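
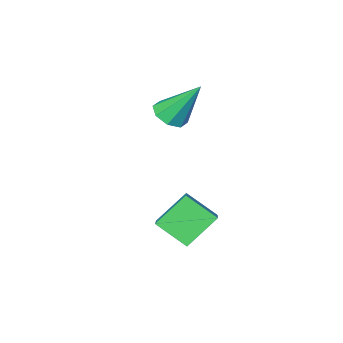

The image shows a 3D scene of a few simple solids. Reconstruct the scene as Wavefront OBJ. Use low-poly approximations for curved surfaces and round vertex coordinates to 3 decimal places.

v 0.395 -0.79 -3.757
v 0.775 -1.501 -3.2
v -0.405 -0.659 -3.044
v -0.025 -1.37 -2.486
v 1.025 -0.01 -3.194
v 1.405 -0.721 -2.636
v 0.225 0.121 -2.48
v 0.605 -0.59 -1.923
v -1.148 -3.439 -1.099
v -0.654 -3.38 -0.949
v -1.572 -2.761 0.039
v -0.781 -3.079 -1.176
v -1.124 -2.989 -1.358
v -1.481 -3.162 -1.387
v -1.643 -3.498 -1.248
v -1.516 -3.799 -1.021
v -1.173 -3.889 -0.84
v -0.816 -3.716 -0.81
f 2 4 1
f 5 2 1
f 1 4 3
f 3 5 1
f 2 8 4
f 6 2 5
f 6 8 2
f 4 8 3
f 7 5 3
f 3 8 7
f 7 6 5
f 8 6 7
f 10 9 12
f 10 12 11
f 12 9 13
f 12 13 11
f 13 9 14
f 13 14 11
f 14 9 15
f 14 15 11
f 15 9 16
f 15 16 11
f 16 9 17
f 16 17 11
f 17 9 18
f 17 18 11
f 18 9 10
f 18 10 11



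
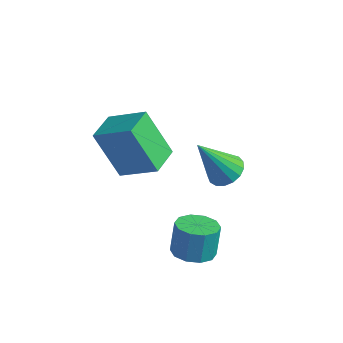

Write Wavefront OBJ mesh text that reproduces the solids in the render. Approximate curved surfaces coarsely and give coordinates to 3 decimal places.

v -4.041 -0.039 -0.859
v -5.159 -0.056 0.989
v -4.221 1.245 -0.956
v -5.339 1.227 0.892
v -2.581 0.233 0.028
v -3.699 0.215 1.876
v -2.761 1.516 -0.069
v -3.879 1.499 1.779
v -1.606 3.401 -2.37
v -0.998 2.917 -2.299
v -2.414 2.659 -0.51
v -0.885 3.228 -2.126
v -0.937 3.578 -2.009
v -1.143 3.888 -1.974
v -1.454 4.087 -2.031
v -1.8 4.128 -2.165
v -2.101 4.003 -2.346
v -2.289 3.74 -2.532
v -2.321 3.399 -2.682
v -2.188 3.059 -2.76
v -1.922 2.797 -2.749
v -1.584 2.674 -2.651
v -1.25 2.717 -2.489
v -0.971 0.062 -3.962
v -0.347 -0.461 -3.717
v -0.445 -0.005 -2.493
v -1.069 0.518 -2.738
v -0.129 -0.008 -3.869
v -0.227 0.448 -2.644
v -0.232 0.472 -4.055
v -0.33 0.928 -2.831
v -0.618 0.796 -4.207
v -0.716 1.251 -2.982
v -1.138 0.839 -4.265
v -1.236 1.294 -3.04
v -1.595 0.585 -4.207
v -1.693 1.041 -2.983
v -1.813 0.132 -4.056
v -1.911 0.588 -2.831
v -1.71 -0.348 -3.869
v -1.808 0.108 -2.645
v -1.324 -0.671 -3.718
v -1.422 -0.216 -2.493
v -0.804 -0.714 -3.66
v -0.902 -0.259 -2.435
f 2 4 1
f 5 2 1
f 1 4 3
f 3 5 1
f 2 8 4
f 6 2 5
f 6 8 2
f 4 8 3
f 7 5 3
f 3 8 7
f 7 6 5
f 8 6 7
f 10 9 12
f 10 12 11
f 12 9 13
f 12 13 11
f 13 9 14
f 13 14 11
f 14 9 15
f 14 15 11
f 15 9 16
f 15 16 11
f 16 9 17
f 16 17 11
f 17 9 18
f 17 18 11
f 18 9 19
f 18 19 11
f 19 9 20
f 19 20 11
f 20 9 21
f 20 21 11
f 21 9 22
f 21 22 11
f 22 9 23
f 22 23 11
f 23 9 10
f 23 10 11
f 25 24 28
f 25 28 26
f 26 28 29
f 26 29 27
f 28 24 30
f 28 30 29
f 29 30 31
f 29 31 27
f 30 24 32
f 30 32 31
f 31 32 33
f 31 33 27
f 32 24 34
f 32 34 33
f 33 34 35
f 33 35 27
f 34 24 36
f 34 36 35
f 35 36 37
f 35 37 27
f 36 24 38
f 36 38 37
f 37 38 39
f 37 39 27
f 38 24 40
f 38 40 39
f 39 40 41
f 39 41 27
f 40 24 42
f 40 42 41
f 41 42 43
f 41 43 27
f 42 24 44
f 42 44 43
f 43 44 45
f 43 45 27
f 44 24 25
f 44 25 45
f 45 25 26
f 45 26 27



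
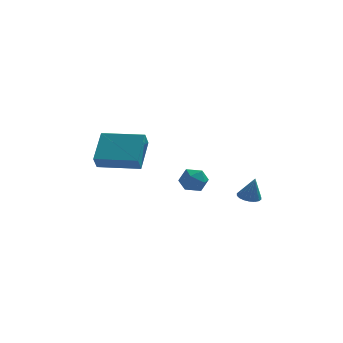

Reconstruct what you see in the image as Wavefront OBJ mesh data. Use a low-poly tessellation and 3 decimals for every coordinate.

v 3.366 -0.354 -0.184
v 3.927 -0.469 -0.325
v 3.634 -0.526 1.024
v 3.928 -0.209 -0.288
v 3.818 0.022 -0.231
v 3.618 0.179 -0.164
v 3.368 0.23 -0.102
v 3.118 0.166 -0.055
v 2.917 -0.002 -0.035
v 2.805 -0.239 -0.044
v 2.804 -0.499 -0.08
v 2.914 -0.73 -0.138
v 3.114 -0.887 -0.204
v 3.364 -0.938 -0.267
v 3.614 -0.874 -0.313
v 3.815 -0.706 -0.334
v -4.01 2.781 0.972
v -3.713 4.33 2.135
v -3.877 3.293 0.256
v -3.58 4.842 1.42
v -1.86 2.318 1.04
v -1.563 3.867 2.204
v -1.727 2.83 0.325
v -1.43 4.379 1.488
v 0.93 2.288 -0.44
v 1.504 1.942 -0.025
v 0.076 1.498 0.085
v 0.65 1.152 0.5
v 0.434 1.892 0.667
v 0.962 2.38 0.343
v 0.618 1.06 -0.283
v 1.146 1.548 -0.607
v 1.312 1.183 0.072
v 1.198 1.697 0.659
v 0.382 1.743 -0.599
v 0.268 2.257 -0.012
f 2 1 4
f 2 4 3
f 4 1 5
f 4 5 3
f 5 1 6
f 5 6 3
f 6 1 7
f 6 7 3
f 7 1 8
f 7 8 3
f 8 1 9
f 8 9 3
f 9 1 10
f 9 10 3
f 10 1 11
f 10 11 3
f 11 1 12
f 11 12 3
f 12 1 13
f 12 13 3
f 13 1 14
f 13 14 3
f 14 1 15
f 14 15 3
f 15 1 16
f 15 16 3
f 16 1 2
f 16 2 3
f 18 20 17
f 21 18 17
f 17 20 19
f 19 21 17
f 18 24 20
f 22 18 21
f 22 24 18
f 20 24 19
f 23 21 19
f 19 24 23
f 23 22 21
f 24 22 23
f 25 36 30
f 25 30 26
f 25 26 32
f 25 32 35
f 25 35 36
f 26 30 34
f 30 36 29
f 36 35 27
f 35 32 31
f 32 26 33
f 28 34 29
f 28 29 27
f 28 27 31
f 28 31 33
f 28 33 34
f 29 34 30
f 27 29 36
f 31 27 35
f 33 31 32
f 34 33 26



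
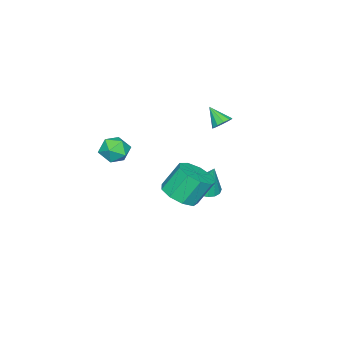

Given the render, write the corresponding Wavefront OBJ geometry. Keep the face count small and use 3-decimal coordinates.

v 3.01 -2.238 2.587
v 3.419 -1.889 3.248
v 2.921 -3.431 3.272
v 3.33 -3.082 3.933
v 2.54 -2.83 3.74
v 2.595 -2.093 3.317
v 3.745 -3.227 3.203
v 3.8 -2.49 2.78
v 3.873 -2.501 3.629
v 3.128 -2.255 3.96
v 3.212 -3.065 2.56
v 2.467 -2.819 2.891
v -1.735 0.401 3.47
v -1.377 0.675 3.835
v -1.925 -0.441 4.29
v -1.707 0.802 3.888
v -2.049 0.776 3.782
v -2.27 0.606 3.557
v -2.287 0.358 3.298
v -2.093 0.127 3.106
v -1.762 -0 3.052
v -1.421 0.026 3.158
v -1.199 0.195 3.384
v -1.182 0.443 3.642
v -0.51 -1.303 -1.582
v 0.483 -1.253 -1.158
v -0.158 -0.606 0.266
v -1.15 -0.657 -0.158
v 0.327 -0.624 -1.514
v -0.314 0.023 -0.09
v -0.22 -0.313 -1.901
v -0.861 0.333 -0.477
v -0.902 -0.465 -2.139
v -1.543 0.181 -0.715
v -1.401 -1.01 -2.116
v -2.042 -0.364 -0.692
v -1.483 -1.692 -1.844
v -2.124 -1.045 -0.42
v -1.109 -2.192 -1.448
v -1.75 -1.545 -0.025
v -0.455 -2.276 -1.116
v -1.096 -1.629 0.308
v 0.174 -1.905 -1.001
v -0.467 -1.259 0.423
v -3.502 -1.509 -2.807
v -2.691 -1.368 -2.915
v -3.378 -0.951 -1.153
v -2.862 -1.025 -3.019
v -3.18 -0.792 -3.073
v -3.571 -0.724 -3.067
v -3.946 -0.835 -3.001
v -4.22 -1.101 -2.891
v -4.329 -1.461 -2.761
v -4.249 -1.831 -2.642
v -3.998 -2.128 -2.561
v -3.633 -2.283 -2.536
v -3.238 -2.26 -2.573
v -2.904 -2.066 -2.664
v -2.706 -1.744 -2.787
f 1 12 6
f 1 6 2
f 1 2 8
f 1 8 11
f 1 11 12
f 2 6 10
f 6 12 5
f 12 11 3
f 11 8 7
f 8 2 9
f 4 10 5
f 4 5 3
f 4 3 7
f 4 7 9
f 4 9 10
f 5 10 6
f 3 5 12
f 7 3 11
f 9 7 8
f 10 9 2
f 14 13 16
f 14 16 15
f 16 13 17
f 16 17 15
f 17 13 18
f 17 18 15
f 18 13 19
f 18 19 15
f 19 13 20
f 19 20 15
f 20 13 21
f 20 21 15
f 21 13 22
f 21 22 15
f 22 13 23
f 22 23 15
f 23 13 24
f 23 24 15
f 24 13 14
f 24 14 15
f 26 25 29
f 26 29 27
f 27 29 30
f 27 30 28
f 29 25 31
f 29 31 30
f 30 31 32
f 30 32 28
f 31 25 33
f 31 33 32
f 32 33 34
f 32 34 28
f 33 25 35
f 33 35 34
f 34 35 36
f 34 36 28
f 35 25 37
f 35 37 36
f 36 37 38
f 36 38 28
f 37 25 39
f 37 39 38
f 38 39 40
f 38 40 28
f 39 25 41
f 39 41 40
f 40 41 42
f 40 42 28
f 41 25 43
f 41 43 42
f 42 43 44
f 42 44 28
f 43 25 26
f 43 26 44
f 44 26 27
f 44 27 28
f 46 45 48
f 46 48 47
f 48 45 49
f 48 49 47
f 49 45 50
f 49 50 47
f 50 45 51
f 50 51 47
f 51 45 52
f 51 52 47
f 52 45 53
f 52 53 47
f 53 45 54
f 53 54 47
f 54 45 55
f 54 55 47
f 55 45 56
f 55 56 47
f 56 45 57
f 56 57 47
f 57 45 58
f 57 58 47
f 58 45 59
f 58 59 47
f 59 45 46
f 59 46 47



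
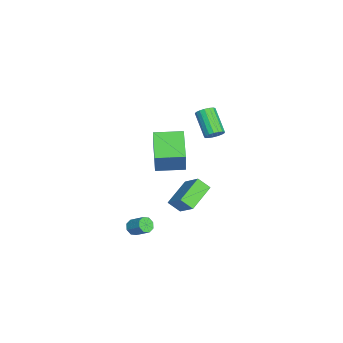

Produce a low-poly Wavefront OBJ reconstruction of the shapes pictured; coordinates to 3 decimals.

v -1.693 1.528 0.67
v -1.373 1.77 1.169
v -2.727 1.173 2.328
v -3.047 0.932 1.83
v -1.552 2.001 1.078
v -2.906 1.404 2.238
v -1.764 2.124 0.894
v -3.118 1.527 2.054
v -1.959 2.11 0.659
v -3.313 1.513 1.818
v -2.094 1.963 0.426
v -3.448 1.366 1.585
v -2.137 1.717 0.249
v -3.491 1.12 1.409
v -2.078 1.427 0.169
v -3.432 0.83 1.328
v -1.931 1.161 0.203
v -3.285 0.564 1.363
v -1.729 0.978 0.345
v -3.083 0.382 1.505
v -1.519 0.922 0.561
v -2.873 0.325 1.721
v -1.349 1.005 0.802
v -2.703 0.408 1.962
v -1.258 1.208 1.013
v -2.612 0.611 2.172
v -1.266 1.484 1.145
v -2.62 0.887 2.305
v -0.159 -0.459 -5.2
v -0.313 -1.206 -4.538
v -1.683 0.53 -4.437
v -1.836 -0.218 -3.775
v 0.936 0.338 -4.045
v 0.783 -0.41 -3.383
v -0.587 1.326 -3.282
v -0.741 0.579 -2.62
v 3.029 -3.054 -4.127
v 3.523 -3.179 -4.36
v 4.045 -2.411 -3.665
v 3.551 -2.286 -3.433
v 3.323 -2.86 -4.563
v 3.844 -2.091 -3.868
v 2.95 -2.654 -4.511
v 3.472 -1.885 -3.816
v 2.624 -2.683 -4.234
v 3.146 -1.914 -3.539
v 2.535 -2.929 -3.895
v 3.057 -2.161 -3.2
v 2.736 -3.249 -3.692
v 3.257 -2.48 -2.997
v 3.108 -3.455 -3.744
v 3.63 -2.686 -3.049
v 3.434 -3.426 -4.021
v 3.956 -2.657 -3.326
v 2.741 -1.881 2.965
v 3.352 -1.869 4.508
v 2.6 -0.167 3.008
v 3.211 -0.156 4.552
v 4.649 -1.704 2.208
v 5.26 -1.693 3.752
v 4.508 0.009 2.252
v 5.119 0.021 3.795
f 2 1 5
f 2 5 3
f 3 5 6
f 3 6 4
f 5 1 7
f 5 7 6
f 6 7 8
f 6 8 4
f 7 1 9
f 7 9 8
f 8 9 10
f 8 10 4
f 9 1 11
f 9 11 10
f 10 11 12
f 10 12 4
f 11 1 13
f 11 13 12
f 12 13 14
f 12 14 4
f 13 1 15
f 13 15 14
f 14 15 16
f 14 16 4
f 15 1 17
f 15 17 16
f 16 17 18
f 16 18 4
f 17 1 19
f 17 19 18
f 18 19 20
f 18 20 4
f 19 1 21
f 19 21 20
f 20 21 22
f 20 22 4
f 21 1 23
f 21 23 22
f 22 23 24
f 22 24 4
f 23 1 25
f 23 25 24
f 24 25 26
f 24 26 4
f 25 1 27
f 25 27 26
f 26 27 28
f 26 28 4
f 27 1 2
f 27 2 28
f 28 2 3
f 28 3 4
f 30 32 29
f 33 30 29
f 29 32 31
f 31 33 29
f 30 36 32
f 34 30 33
f 34 36 30
f 32 36 31
f 35 33 31
f 31 36 35
f 35 34 33
f 36 34 35
f 38 37 41
f 38 41 39
f 39 41 42
f 39 42 40
f 41 37 43
f 41 43 42
f 42 43 44
f 42 44 40
f 43 37 45
f 43 45 44
f 44 45 46
f 44 46 40
f 45 37 47
f 45 47 46
f 46 47 48
f 46 48 40
f 47 37 49
f 47 49 48
f 48 49 50
f 48 50 40
f 49 37 51
f 49 51 50
f 50 51 52
f 50 52 40
f 51 37 53
f 51 53 52
f 52 53 54
f 52 54 40
f 53 37 38
f 53 38 54
f 54 38 39
f 54 39 40
f 56 58 55
f 59 56 55
f 55 58 57
f 57 59 55
f 56 62 58
f 60 56 59
f 60 62 56
f 58 62 57
f 61 59 57
f 57 62 61
f 61 60 59
f 62 60 61



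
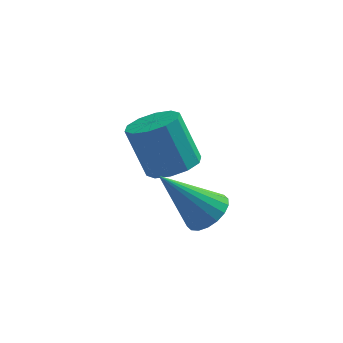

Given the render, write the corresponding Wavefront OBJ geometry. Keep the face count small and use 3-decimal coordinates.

v 2.702 -1.293 2.268
v 3.163 -1.141 2.669
v 1.598 -1.487 3.612
v 3.048 -0.893 2.61
v 2.864 -0.723 2.483
v 2.648 -0.667 2.314
v 2.442 -0.734 2.136
v 2.288 -0.912 1.983
v 2.216 -1.166 1.887
v 2.24 -1.444 1.867
v 2.356 -1.693 1.926
v 2.54 -1.862 2.052
v 2.756 -1.919 2.222
v 2.961 -1.851 2.4
v 3.115 -1.673 2.553
v 3.188 -1.42 2.648
v 1.715 1.067 2.15
v 2.097 0.514 2.409
v 1.547 0.781 3.789
v 1.165 1.333 3.53
v 2.348 0.88 2.438
v 1.798 1.147 3.819
v 2.357 1.318 2.357
v 1.807 1.584 3.738
v 2.121 1.66 2.197
v 1.571 1.926 3.578
v 1.73 1.775 2.019
v 1.179 2.041 3.4
v 1.333 1.619 1.891
v 0.783 1.886 3.271
v 1.082 1.253 1.861
v 0.532 1.52 3.242
v 1.073 0.816 1.942
v 0.523 1.082 3.323
v 1.309 0.474 2.102
v 0.759 0.74 3.483
v 1.701 0.359 2.28
v 1.15 0.625 3.661
f 2 1 4
f 2 4 3
f 4 1 5
f 4 5 3
f 5 1 6
f 5 6 3
f 6 1 7
f 6 7 3
f 7 1 8
f 7 8 3
f 8 1 9
f 8 9 3
f 9 1 10
f 9 10 3
f 10 1 11
f 10 11 3
f 11 1 12
f 11 12 3
f 12 1 13
f 12 13 3
f 13 1 14
f 13 14 3
f 14 1 15
f 14 15 3
f 15 1 16
f 15 16 3
f 16 1 2
f 16 2 3
f 18 17 21
f 18 21 19
f 19 21 22
f 19 22 20
f 21 17 23
f 21 23 22
f 22 23 24
f 22 24 20
f 23 17 25
f 23 25 24
f 24 25 26
f 24 26 20
f 25 17 27
f 25 27 26
f 26 27 28
f 26 28 20
f 27 17 29
f 27 29 28
f 28 29 30
f 28 30 20
f 29 17 31
f 29 31 30
f 30 31 32
f 30 32 20
f 31 17 33
f 31 33 32
f 32 33 34
f 32 34 20
f 33 17 35
f 33 35 34
f 34 35 36
f 34 36 20
f 35 17 37
f 35 37 36
f 36 37 38
f 36 38 20
f 37 17 18
f 37 18 38
f 38 18 19
f 38 19 20



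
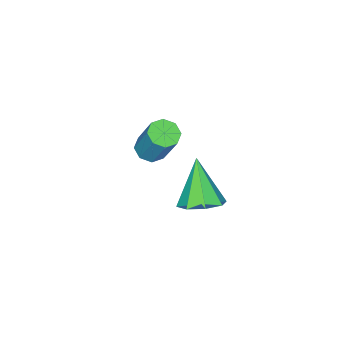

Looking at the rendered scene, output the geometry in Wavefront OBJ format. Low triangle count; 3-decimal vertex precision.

v -0.822 -3.799 -2.829
v -0.332 -3.336 -3.135
v -0.048 -2.358 -1.196
v -0.538 -2.821 -0.891
v -0.861 -3.137 -3.158
v -0.578 -2.159 -1.219
v -1.368 -3.326 -2.988
v -1.085 -2.348 -1.049
v -1.554 -3.792 -2.726
v -1.271 -2.814 -0.787
v -1.312 -4.262 -2.524
v -1.028 -3.284 -0.585
v -0.782 -4.461 -2.501
v -0.499 -3.483 -0.562
v -0.275 -4.272 -2.671
v 0.008 -3.294 -0.732
v -0.089 -3.806 -2.933
v 0.194 -2.828 -0.994
v 2.367 1.443 -0.452
v 2.899 2.063 0.125
v 1.533 0.517 1.312
v 2.21 2.346 -0.052
v 1.613 2.101 -0.463
v 1.457 1.47 -0.868
v 1.834 0.824 -1.029
v 2.523 0.541 -0.853
v 3.12 0.786 -0.441
v 3.276 1.417 -0.037
f 2 1 5
f 2 5 3
f 3 5 6
f 3 6 4
f 5 1 7
f 5 7 6
f 6 7 8
f 6 8 4
f 7 1 9
f 7 9 8
f 8 9 10
f 8 10 4
f 9 1 11
f 9 11 10
f 10 11 12
f 10 12 4
f 11 1 13
f 11 13 12
f 12 13 14
f 12 14 4
f 13 1 15
f 13 15 14
f 14 15 16
f 14 16 4
f 15 1 17
f 15 17 16
f 16 17 18
f 16 18 4
f 17 1 2
f 17 2 18
f 18 2 3
f 18 3 4
f 20 19 22
f 20 22 21
f 22 19 23
f 22 23 21
f 23 19 24
f 23 24 21
f 24 19 25
f 24 25 21
f 25 19 26
f 25 26 21
f 26 19 27
f 26 27 21
f 27 19 28
f 27 28 21
f 28 19 20
f 28 20 21



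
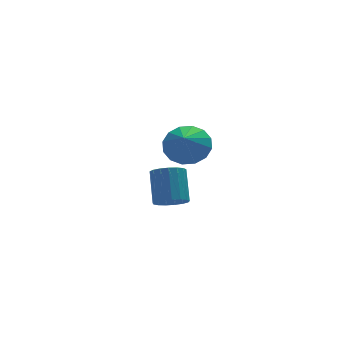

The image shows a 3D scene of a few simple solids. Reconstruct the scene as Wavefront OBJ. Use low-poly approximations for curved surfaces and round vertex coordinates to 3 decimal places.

v -1.239 2.601 -3.149
v -0.913 3.058 -3.646
v -0.654 4.155 -2.469
v -0.981 3.699 -1.971
v -1.259 3.152 -3.658
v -1.001 4.249 -2.48
v -1.601 3.12 -3.553
v -1.342 4.217 -2.375
v -1.859 2.969 -3.355
v -1.601 4.066 -2.178
v -1.976 2.733 -3.11
v -1.718 3.831 -1.933
v -1.924 2.468 -2.874
v -1.666 3.566 -1.697
v -1.715 2.233 -2.701
v -1.457 3.331 -1.524
v -1.397 2.083 -2.63
v -1.139 3.18 -1.453
v -1.043 2.051 -2.678
v -0.785 3.148 -1.501
v -0.733 2.145 -2.834
v -0.475 3.243 -1.657
v -0.54 2.344 -3.062
v -0.282 3.442 -1.885
v -0.507 2.602 -3.31
v -0.248 3.699 -2.133
v -0.641 2.859 -3.52
v -0.383 3.957 -2.343
v -1.7 -0.475 2.062
v -1.282 0.092 2.714
v -2.1 -1.165 2.918
v -1.738 0.281 2.652
v -2.184 0.266 2.433
v -2.499 0.053 2.113
v -2.601 -0.301 1.78
v -2.461 -0.703 1.523
v -2.117 -1.043 1.41
v -1.661 -1.231 1.471
v -1.216 -1.217 1.691
v -0.9 -1.004 2.011
v -0.799 -0.649 2.344
v -0.939 -0.248 2.601
f 2 1 5
f 2 5 3
f 3 5 6
f 3 6 4
f 5 1 7
f 5 7 6
f 6 7 8
f 6 8 4
f 7 1 9
f 7 9 8
f 8 9 10
f 8 10 4
f 9 1 11
f 9 11 10
f 10 11 12
f 10 12 4
f 11 1 13
f 11 13 12
f 12 13 14
f 12 14 4
f 13 1 15
f 13 15 14
f 14 15 16
f 14 16 4
f 15 1 17
f 15 17 16
f 16 17 18
f 16 18 4
f 17 1 19
f 17 19 18
f 18 19 20
f 18 20 4
f 19 1 21
f 19 21 20
f 20 21 22
f 20 22 4
f 21 1 23
f 21 23 22
f 22 23 24
f 22 24 4
f 23 1 25
f 23 25 24
f 24 25 26
f 24 26 4
f 25 1 27
f 25 27 26
f 26 27 28
f 26 28 4
f 27 1 2
f 27 2 28
f 28 2 3
f 28 3 4
f 30 29 32
f 30 32 31
f 32 29 33
f 32 33 31
f 33 29 34
f 33 34 31
f 34 29 35
f 34 35 31
f 35 29 36
f 35 36 31
f 36 29 37
f 36 37 31
f 37 29 38
f 37 38 31
f 38 29 39
f 38 39 31
f 39 29 40
f 39 40 31
f 40 29 41
f 40 41 31
f 41 29 42
f 41 42 31
f 42 29 30
f 42 30 31



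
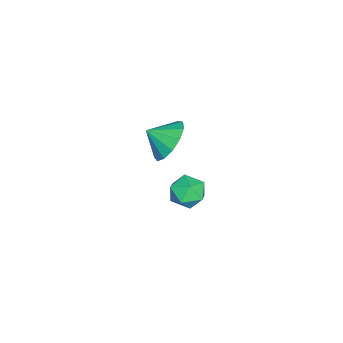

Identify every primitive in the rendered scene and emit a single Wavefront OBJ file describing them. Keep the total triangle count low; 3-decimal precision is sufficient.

v 2.081 2.003 1.491
v 3.044 2.077 1.328
v 2.239 1.177 2.049
v 2.941 2.368 1.786
v 2.565 2.542 2.15
v 2.035 2.546 2.305
v 1.52 2.377 2.202
v 1.182 2.089 1.872
v 1.13 1.774 1.422
v 1.38 1.532 0.993
v 1.853 1.44 0.722
v 2.397 1.526 0.695
v 2.842 1.764 0.921
v -0.037 2.826 -3.687
v 0.664 2.447 -3.919
v -0.124 2.013 -2.621
v 0.577 1.634 -2.853
v 0.6 2.417 -2.577
v 0.654 2.92 -3.236
v -0.114 1.54 -3.304
v -0.06 2.043 -3.963
v 0.617 1.653 -3.682
v 1.058 2.194 -3.233
v -0.518 2.266 -3.307
v -0.077 2.807 -2.858
f 2 1 4
f 2 4 3
f 4 1 5
f 4 5 3
f 5 1 6
f 5 6 3
f 6 1 7
f 6 7 3
f 7 1 8
f 7 8 3
f 8 1 9
f 8 9 3
f 9 1 10
f 9 10 3
f 10 1 11
f 10 11 3
f 11 1 12
f 11 12 3
f 12 1 13
f 12 13 3
f 13 1 2
f 13 2 3
f 14 25 19
f 14 19 15
f 14 15 21
f 14 21 24
f 14 24 25
f 15 19 23
f 19 25 18
f 25 24 16
f 24 21 20
f 21 15 22
f 17 23 18
f 17 18 16
f 17 16 20
f 17 20 22
f 17 22 23
f 18 23 19
f 16 18 25
f 20 16 24
f 22 20 21
f 23 22 15



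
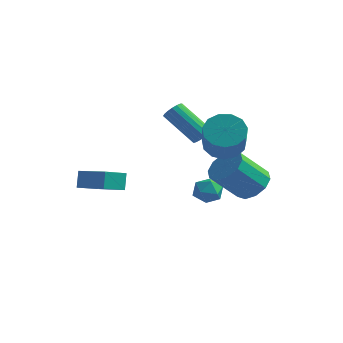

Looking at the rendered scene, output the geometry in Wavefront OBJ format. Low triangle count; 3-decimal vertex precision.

v -1.384 1.993 2.799
v -1.041 2.057 3.224
v -2.614 2.21 4.467
v -2.956 2.147 4.041
v -1.084 2.303 3.14
v -2.656 2.456 4.383
v -1.195 2.478 2.978
v -2.767 2.631 4.221
v -1.349 2.542 2.775
v -2.922 2.695 4.017
v -1.512 2.48 2.577
v -3.084 2.633 3.82
v -1.645 2.307 2.43
v -3.217 2.46 3.672
v -1.718 2.062 2.367
v -3.29 2.215 3.61
v -1.715 1.802 2.404
v -3.287 1.955 3.646
v -1.636 1.585 2.53
v -3.208 1.738 3.773
v -1.499 1.462 2.719
v -3.071 1.615 3.961
v -1.336 1.46 2.925
v -2.908 1.613 4.168
v -1.184 1.581 3.103
v -2.756 1.734 4.345
v -1.077 1.796 3.211
v -2.65 1.95 4.453
v -1.389 3.231 -0.952
v -0.881 2.729 -1.234
v -1.899 2.331 -0.266
v -1.391 1.829 -0.548
v -1.158 2.385 -0.073
v -0.843 2.942 -0.497
v -1.937 2.118 -1.003
v -1.622 2.675 -1.427
v -1.22 2.041 -1.265
v -0.738 2.206 -0.691
v -2.042 2.854 -0.809
v -1.56 3.019 -0.235
v 0.923 2.34 0.224
v 1.761 1.871 0.367
v 0.934 0.812 1.739
v 0.097 1.28 1.596
v 1.751 2.349 0.73
v 0.924 1.289 2.101
v 1.425 2.822 0.9
v 0.598 1.763 2.271
v 0.908 3.112 0.811
v 0.081 2.052 2.183
v 0.396 3.106 0.499
v -0.431 2.047 1.87
v 0.086 2.808 0.081
v -0.741 1.749 1.453
v 0.096 2.331 -0.281
v -0.731 1.271 1.09
v 0.422 1.857 -0.451
v -0.405 0.798 0.92
v 0.939 1.568 -0.363
v 0.112 0.508 1.009
v 1.451 1.573 -0.05
v 0.624 0.514 1.321
v 0.057 1.252 2.972
v 0.948 1.435 2.663
v 1.713 0.031 4.04
v 0.823 -0.152 4.348
v 0.853 1.781 3.069
v 1.618 0.377 4.445
v 0.505 1.958 3.443
v 1.271 0.554 4.82
v 0.015 1.912 3.668
v 0.781 0.507 5.044
v -0.461 1.656 3.672
v 0.304 0.251 5.048
v -0.773 1.271 3.453
v -0.007 -0.133 4.83
v -0.821 0.881 3.082
v -0.056 -0.523 4.458
v -0.591 0.609 2.676
v 0.175 -0.796 4.052
v -0.154 0.54 2.363
v 0.611 -0.864 3.74
v 0.349 0.698 2.244
v 1.115 -0.706 3.621
v 0.76 1.032 2.356
v 1.526 -0.372 3.732
v -4.448 -3.459 1.141
v -4.58 -3.091 1.952
v -4.043 -2.437 0.742
v -4.175 -2.068 1.553
v -2.845 -3.912 1.607
v -2.977 -3.543 2.418
v -2.44 -2.889 1.208
v -2.572 -2.521 2.019
f 2 1 5
f 2 5 3
f 3 5 6
f 3 6 4
f 5 1 7
f 5 7 6
f 6 7 8
f 6 8 4
f 7 1 9
f 7 9 8
f 8 9 10
f 8 10 4
f 9 1 11
f 9 11 10
f 10 11 12
f 10 12 4
f 11 1 13
f 11 13 12
f 12 13 14
f 12 14 4
f 13 1 15
f 13 15 14
f 14 15 16
f 14 16 4
f 15 1 17
f 15 17 16
f 16 17 18
f 16 18 4
f 17 1 19
f 17 19 18
f 18 19 20
f 18 20 4
f 19 1 21
f 19 21 20
f 20 21 22
f 20 22 4
f 21 1 23
f 21 23 22
f 22 23 24
f 22 24 4
f 23 1 25
f 23 25 24
f 24 25 26
f 24 26 4
f 25 1 27
f 25 27 26
f 26 27 28
f 26 28 4
f 27 1 2
f 27 2 28
f 28 2 3
f 28 3 4
f 29 40 34
f 29 34 30
f 29 30 36
f 29 36 39
f 29 39 40
f 30 34 38
f 34 40 33
f 40 39 31
f 39 36 35
f 36 30 37
f 32 38 33
f 32 33 31
f 32 31 35
f 32 35 37
f 32 37 38
f 33 38 34
f 31 33 40
f 35 31 39
f 37 35 36
f 38 37 30
f 42 41 45
f 42 45 43
f 43 45 46
f 43 46 44
f 45 41 47
f 45 47 46
f 46 47 48
f 46 48 44
f 47 41 49
f 47 49 48
f 48 49 50
f 48 50 44
f 49 41 51
f 49 51 50
f 50 51 52
f 50 52 44
f 51 41 53
f 51 53 52
f 52 53 54
f 52 54 44
f 53 41 55
f 53 55 54
f 54 55 56
f 54 56 44
f 55 41 57
f 55 57 56
f 56 57 58
f 56 58 44
f 57 41 59
f 57 59 58
f 58 59 60
f 58 60 44
f 59 41 61
f 59 61 60
f 60 61 62
f 60 62 44
f 61 41 42
f 61 42 62
f 62 42 43
f 62 43 44
f 64 63 67
f 64 67 65
f 65 67 68
f 65 68 66
f 67 63 69
f 67 69 68
f 68 69 70
f 68 70 66
f 69 63 71
f 69 71 70
f 70 71 72
f 70 72 66
f 71 63 73
f 71 73 72
f 72 73 74
f 72 74 66
f 73 63 75
f 73 75 74
f 74 75 76
f 74 76 66
f 75 63 77
f 75 77 76
f 76 77 78
f 76 78 66
f 77 63 79
f 77 79 78
f 78 79 80
f 78 80 66
f 79 63 81
f 79 81 80
f 80 81 82
f 80 82 66
f 81 63 83
f 81 83 82
f 82 83 84
f 82 84 66
f 83 63 85
f 83 85 84
f 84 85 86
f 84 86 66
f 85 63 64
f 85 64 86
f 86 64 65
f 86 65 66
f 88 90 87
f 91 88 87
f 87 90 89
f 89 91 87
f 88 94 90
f 92 88 91
f 92 94 88
f 90 94 89
f 93 91 89
f 89 94 93
f 93 92 91
f 94 92 93



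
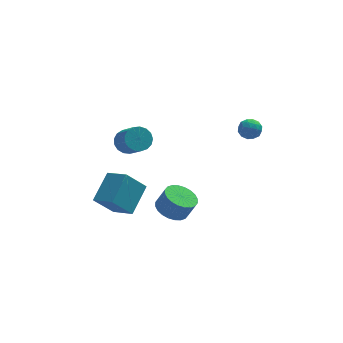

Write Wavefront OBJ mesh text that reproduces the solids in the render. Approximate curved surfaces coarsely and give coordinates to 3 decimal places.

v 3.184 -0.955 4.024
v 3.814 -0.986 3.789
v 3.186 -2.034 4.171
v 3.816 -2.065 3.936
v 3.693 -1.774 4.53
v 3.691 -1.107 4.439
v 3.309 -1.913 3.521
v 3.307 -1.246 3.43
v 3.891 -1.578 3.478
v 4.128 -1.492 4.102
v 2.872 -1.528 3.858
v 3.109 -1.442 4.482
v 3.499 -0.876 3.893
v 3.501 -2.144 4.067
v 3.429 -1.973 4.416
v 3.799 -1.991 4.278
v 3.427 -0.947 4.276
v 3.797 -0.965 4.137
v 3.726 -1.428 4.573
v 3.203 -2.055 3.823
v 3.573 -2.073 3.684
v 3.201 -1.029 3.682
v 3.571 -1.047 3.544
v 3.274 -1.592 3.387
v 3.914 -1.242 3.572
v 3.915 -1.876 3.659
v 3.617 -1.787 3.415
v 3.617 -1.395 3.361
v 4.054 -1.192 3.939
v 4.055 -1.826 4.026
v 3.982 -1.655 4.375
v 3.982 -1.263 4.321
v 4.099 -1.539 3.756
v 2.945 -1.194 3.934
v 2.946 -1.828 4.021
v 3.018 -1.757 3.639
v 3.018 -1.365 3.585
v 3.085 -1.144 4.301
v 3.086 -1.778 4.388
v 3.383 -1.625 4.599
v 3.383 -1.233 4.545
v 2.901 -1.481 4.204
v -2.731 -1.218 3.447
v -2 -1.096 3.279
v -1.578 -2.221 4.306
v -2.309 -2.342 4.473
v -2.065 -0.868 3.556
v -1.643 -1.993 4.582
v -2.283 -0.721 3.807
v -1.861 -1.845 4.833
v -2.603 -0.687 3.976
v -2.181 -1.812 5.002
v -2.953 -0.775 4.023
v -2.531 -1.899 5.05
v -3.252 -0.964 3.939
v -2.83 -2.089 4.965
v -3.432 -1.212 3.742
v -3.009 -2.336 4.768
v -3.451 -1.46 3.477
v -3.029 -2.585 4.503
v -3.305 -1.654 3.205
v -2.883 -2.778 4.232
v -3.028 -1.747 2.989
v -2.606 -2.871 4.015
v -2.683 -1.719 2.878
v -2.26 -2.844 3.904
v -2.349 -1.576 2.897
v -1.926 -2.701 3.923
v -2.102 -1.351 3.042
v -1.68 -2.476 4.068
v -0.329 -0.017 -3.238
v 0.277 0.716 -3.429
v 0.775 0.59 -2.333
v 0.169 -0.143 -2.142
v -0.015 0.9 -3.275
v 0.482 0.774 -2.179
v -0.356 0.945 -3.115
v 0.142 0.819 -2.019
v -0.692 0.843 -2.974
v -0.195 0.717 -1.879
v -0.973 0.61 -2.874
v -0.475 0.484 -1.778
v -1.156 0.282 -2.828
v -0.658 0.156 -1.733
v -1.213 -0.092 -2.845
v -0.715 -0.218 -1.75
v -1.135 -0.454 -2.922
v -0.638 -0.58 -1.826
v -0.935 -0.75 -3.047
v -0.437 -0.876 -1.951
v -0.642 -0.934 -3.201
v -0.145 -1.06 -2.105
v -0.302 -0.979 -3.361
v 0.196 -1.105 -2.265
v 0.035 -0.877 -3.501
v 0.532 -1.003 -2.406
v 0.315 -0.644 -3.602
v 0.813 -0.77 -2.506
v 0.498 -0.316 -3.647
v 0.996 -0.442 -2.552
v 0.555 0.058 -3.63
v 1.053 -0.068 -2.535
v 0.478 0.42 -3.554
v 0.975 0.294 -2.458
v -3.589 -1.048 -1.443
v -2.669 0.335 -0.421
v -4.49 -0.023 -2.018
v -3.569 1.359 -0.996
v -2.511 -0.819 -2.724
v -1.59 0.563 -1.702
v -3.411 0.205 -3.299
v -2.491 1.588 -2.277
f 1 38 17
f 38 12 41
f 17 41 6
f 38 41 17
f 1 17 13
f 17 6 18
f 13 18 2
f 17 18 13
f 1 13 22
f 13 2 23
f 22 23 8
f 13 23 22
f 1 22 34
f 22 8 37
f 34 37 11
f 22 37 34
f 1 34 38
f 34 11 42
f 38 42 12
f 34 42 38
f 2 18 29
f 18 6 32
f 29 32 10
f 18 32 29
f 6 41 19
f 41 12 40
f 19 40 5
f 41 40 19
f 12 42 39
f 42 11 35
f 39 35 3
f 42 35 39
f 11 37 36
f 37 8 24
f 36 24 7
f 37 24 36
f 8 23 28
f 23 2 25
f 28 25 9
f 23 25 28
f 4 30 16
f 30 10 31
f 16 31 5
f 30 31 16
f 4 16 14
f 16 5 15
f 14 15 3
f 16 15 14
f 4 14 21
f 14 3 20
f 21 20 7
f 14 20 21
f 4 21 26
f 21 7 27
f 26 27 9
f 21 27 26
f 4 26 30
f 26 9 33
f 30 33 10
f 26 33 30
f 5 31 19
f 31 10 32
f 19 32 6
f 31 32 19
f 3 15 39
f 15 5 40
f 39 40 12
f 15 40 39
f 7 20 36
f 20 3 35
f 36 35 11
f 20 35 36
f 9 27 28
f 27 7 24
f 28 24 8
f 27 24 28
f 10 33 29
f 33 9 25
f 29 25 2
f 33 25 29
f 44 43 47
f 44 47 45
f 45 47 48
f 45 48 46
f 47 43 49
f 47 49 48
f 48 49 50
f 48 50 46
f 49 43 51
f 49 51 50
f 50 51 52
f 50 52 46
f 51 43 53
f 51 53 52
f 52 53 54
f 52 54 46
f 53 43 55
f 53 55 54
f 54 55 56
f 54 56 46
f 55 43 57
f 55 57 56
f 56 57 58
f 56 58 46
f 57 43 59
f 57 59 58
f 58 59 60
f 58 60 46
f 59 43 61
f 59 61 60
f 60 61 62
f 60 62 46
f 61 43 63
f 61 63 62
f 62 63 64
f 62 64 46
f 63 43 65
f 63 65 64
f 64 65 66
f 64 66 46
f 65 43 67
f 65 67 66
f 66 67 68
f 66 68 46
f 67 43 69
f 67 69 68
f 68 69 70
f 68 70 46
f 69 43 44
f 69 44 70
f 70 44 45
f 70 45 46
f 72 71 75
f 72 75 73
f 73 75 76
f 73 76 74
f 75 71 77
f 75 77 76
f 76 77 78
f 76 78 74
f 77 71 79
f 77 79 78
f 78 79 80
f 78 80 74
f 79 71 81
f 79 81 80
f 80 81 82
f 80 82 74
f 81 71 83
f 81 83 82
f 82 83 84
f 82 84 74
f 83 71 85
f 83 85 84
f 84 85 86
f 84 86 74
f 85 71 87
f 85 87 86
f 86 87 88
f 86 88 74
f 87 71 89
f 87 89 88
f 88 89 90
f 88 90 74
f 89 71 91
f 89 91 90
f 90 91 92
f 90 92 74
f 91 71 93
f 91 93 92
f 92 93 94
f 92 94 74
f 93 71 95
f 93 95 94
f 94 95 96
f 94 96 74
f 95 71 97
f 95 97 96
f 96 97 98
f 96 98 74
f 97 71 99
f 97 99 98
f 98 99 100
f 98 100 74
f 99 71 101
f 99 101 100
f 100 101 102
f 100 102 74
f 101 71 103
f 101 103 102
f 102 103 104
f 102 104 74
f 103 71 72
f 103 72 104
f 104 72 73
f 104 73 74
f 106 108 105
f 109 106 105
f 105 108 107
f 107 109 105
f 106 112 108
f 110 106 109
f 110 112 106
f 108 112 107
f 111 109 107
f 107 112 111
f 111 110 109
f 112 110 111



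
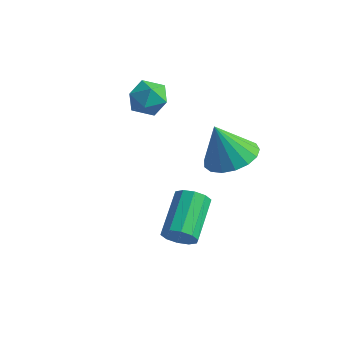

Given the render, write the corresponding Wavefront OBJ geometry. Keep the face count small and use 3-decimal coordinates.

v 1.264 0.95 -0.275
v 2.082 0.66 -0.078
v 0.836 0.65 1.055
v 2.095 1.075 0.02
v 1.917 1.461 0.05
v 1.59 1.73 0.005
v 1.188 1.82 -0.103
v 0.804 1.712 -0.252
v 0.525 1.428 -0.405
v 0.415 1.036 -0.529
v 0.501 0.624 -0.595
v 0.761 0.286 -0.588
v 1.136 0.101 -0.509
v 1.541 0.11 -0.376
v 1.882 0.312 -0.221
v -2.416 1.766 0.746
v -1.83 1.688 1.167
v -2.31 0.652 0.393
v -1.724 0.574 0.814
v -2.38 0.653 1.115
v -2.445 1.341 1.333
v -1.695 0.999 0.227
v -1.76 1.687 0.445
v -1.385 1.214 0.847
v -1.808 1 1.395
v -2.332 1.34 0.165
v -2.755 1.126 0.713
v 0.708 -0.852 -3.138
v 0.938 -1.051 -2.633
v 0.422 0.273 -1.876
v 0.192 0.472 -2.382
v 1.194 -0.854 -2.803
v 0.677 0.47 -2.047
v 1.264 -0.657 -3.101
v 0.747 0.668 -2.345
v 1.121 -0.534 -3.414
v 0.605 0.791 -2.658
v 0.821 -0.533 -3.621
v 0.305 0.792 -2.865
v 0.478 -0.653 -3.644
v -0.038 0.671 -2.887
v 0.223 -0.85 -3.473
v -0.294 0.474 -2.717
v 0.153 -1.048 -3.175
v -0.364 0.277 -2.419
v 0.295 -1.171 -2.862
v -0.221 0.154 -2.106
v 0.595 -1.172 -2.655
v 0.079 0.153 -1.899
f 2 1 4
f 2 4 3
f 4 1 5
f 4 5 3
f 5 1 6
f 5 6 3
f 6 1 7
f 6 7 3
f 7 1 8
f 7 8 3
f 8 1 9
f 8 9 3
f 9 1 10
f 9 10 3
f 10 1 11
f 10 11 3
f 11 1 12
f 11 12 3
f 12 1 13
f 12 13 3
f 13 1 14
f 13 14 3
f 14 1 15
f 14 15 3
f 15 1 2
f 15 2 3
f 16 27 21
f 16 21 17
f 16 17 23
f 16 23 26
f 16 26 27
f 17 21 25
f 21 27 20
f 27 26 18
f 26 23 22
f 23 17 24
f 19 25 20
f 19 20 18
f 19 18 22
f 19 22 24
f 19 24 25
f 20 25 21
f 18 20 27
f 22 18 26
f 24 22 23
f 25 24 17
f 29 28 32
f 29 32 30
f 30 32 33
f 30 33 31
f 32 28 34
f 32 34 33
f 33 34 35
f 33 35 31
f 34 28 36
f 34 36 35
f 35 36 37
f 35 37 31
f 36 28 38
f 36 38 37
f 37 38 39
f 37 39 31
f 38 28 40
f 38 40 39
f 39 40 41
f 39 41 31
f 40 28 42
f 40 42 41
f 41 42 43
f 41 43 31
f 42 28 44
f 42 44 43
f 43 44 45
f 43 45 31
f 44 28 46
f 44 46 45
f 45 46 47
f 45 47 31
f 46 28 48
f 46 48 47
f 47 48 49
f 47 49 31
f 48 28 29
f 48 29 49
f 49 29 30
f 49 30 31



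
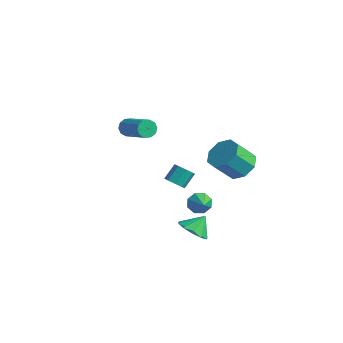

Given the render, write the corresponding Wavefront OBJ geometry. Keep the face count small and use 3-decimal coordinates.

v 3.297 -0.257 1.779
v 3.777 0.349 2.413
v 3.484 -0.657 3.596
v 3.003 -1.263 2.961
v 3.03 0.509 2.364
v 2.737 -0.497 3.547
v 2.44 0.22 1.972
v 2.146 -0.785 3.155
v 2.351 -0.348 1.467
v 2.057 -1.354 2.65
v 2.816 -0.863 1.144
v 2.523 -1.869 2.327
v 3.563 -1.023 1.193
v 3.27 -2.029 2.376
v 4.154 -0.735 1.585
v 3.86 -1.74 2.768
v 4.243 -0.166 2.09
v 3.949 -1.172 3.273
v -0.153 -1.795 -0.771
v 0.466 -1.766 -0.755
v 0.412 -1.016 0.006
v -0.207 -1.045 -0.009
v 0.278 -1.462 -1.068
v 0.224 -0.712 -0.306
v -0.163 -1.353 -1.206
v -0.217 -0.604 -0.444
v -0.598 -1.503 -1.09
v -0.652 -0.754 -0.328
v -0.772 -1.824 -0.786
v -0.826 -1.074 -0.025
v -0.584 -2.128 -0.474
v -0.638 -1.378 0.288
v -0.143 -2.236 -0.336
v -0.197 -1.487 0.426
v 0.292 -2.086 -0.452
v 0.238 -1.337 0.31
v 3.687 -3.804 -1.408
v 4.301 -4.367 -1.019
v 3.813 -3.076 -0.552
v 4.582 -4.012 -1.363
v 4.52 -3.577 -1.724
v 4.14 -3.229 -1.964
v 3.587 -3.1 -1.992
v 3.072 -3.24 -1.796
v 2.792 -3.596 -1.452
v 2.853 -4.031 -1.091
v 3.233 -4.379 -0.851
v 3.786 -4.508 -0.823
v 1.873 -1.8 -1.234
v 2.294 -1.347 -1.538
v 2.747 -2.26 -0.706
v 2.108 -1.171 -1.076
v 1.783 -1.364 -0.707
v 1.511 -1.813 -0.646
v 1.451 -2.254 -0.93
v 1.638 -2.43 -1.392
v 1.962 -2.236 -1.761
v 2.234 -1.788 -1.822
v -3.884 -1.891 1.784
v -3.692 -2.209 1.313
v -1.844 -2.386 2.184
v -2.036 -2.069 2.656
v -3.625 -1.851 1.244
v -1.778 -2.028 2.116
v -3.657 -1.508 1.382
v -1.81 -1.685 2.254
v -3.776 -1.312 1.674
v -1.929 -1.489 2.545
v -3.936 -1.337 2.007
v -2.088 -1.514 2.879
v -4.076 -1.574 2.256
v -2.228 -1.751 3.127
v -4.142 -1.932 2.324
v -2.295 -2.109 3.196
v -4.11 -2.275 2.186
v -2.263 -2.452 3.058
v -3.991 -2.471 1.895
v -2.144 -2.648 2.766
v -3.832 -2.446 1.561
v -1.984 -2.623 2.433
f 2 1 5
f 2 5 3
f 3 5 6
f 3 6 4
f 5 1 7
f 5 7 6
f 6 7 8
f 6 8 4
f 7 1 9
f 7 9 8
f 8 9 10
f 8 10 4
f 9 1 11
f 9 11 10
f 10 11 12
f 10 12 4
f 11 1 13
f 11 13 12
f 12 13 14
f 12 14 4
f 13 1 15
f 13 15 14
f 14 15 16
f 14 16 4
f 15 1 17
f 15 17 16
f 16 17 18
f 16 18 4
f 17 1 2
f 17 2 18
f 18 2 3
f 18 3 4
f 20 19 23
f 20 23 21
f 21 23 24
f 21 24 22
f 23 19 25
f 23 25 24
f 24 25 26
f 24 26 22
f 25 19 27
f 25 27 26
f 26 27 28
f 26 28 22
f 27 19 29
f 27 29 28
f 28 29 30
f 28 30 22
f 29 19 31
f 29 31 30
f 30 31 32
f 30 32 22
f 31 19 33
f 31 33 32
f 32 33 34
f 32 34 22
f 33 19 35
f 33 35 34
f 34 35 36
f 34 36 22
f 35 19 20
f 35 20 36
f 36 20 21
f 36 21 22
f 38 37 40
f 38 40 39
f 40 37 41
f 40 41 39
f 41 37 42
f 41 42 39
f 42 37 43
f 42 43 39
f 43 37 44
f 43 44 39
f 44 37 45
f 44 45 39
f 45 37 46
f 45 46 39
f 46 37 47
f 46 47 39
f 47 37 48
f 47 48 39
f 48 37 38
f 48 38 39
f 50 49 52
f 50 52 51
f 52 49 53
f 52 53 51
f 53 49 54
f 53 54 51
f 54 49 55
f 54 55 51
f 55 49 56
f 55 56 51
f 56 49 57
f 56 57 51
f 57 49 58
f 57 58 51
f 58 49 50
f 58 50 51
f 60 59 63
f 60 63 61
f 61 63 64
f 61 64 62
f 63 59 65
f 63 65 64
f 64 65 66
f 64 66 62
f 65 59 67
f 65 67 66
f 66 67 68
f 66 68 62
f 67 59 69
f 67 69 68
f 68 69 70
f 68 70 62
f 69 59 71
f 69 71 70
f 70 71 72
f 70 72 62
f 71 59 73
f 71 73 72
f 72 73 74
f 72 74 62
f 73 59 75
f 73 75 74
f 74 75 76
f 74 76 62
f 75 59 77
f 75 77 76
f 76 77 78
f 76 78 62
f 77 59 79
f 77 79 78
f 78 79 80
f 78 80 62
f 79 59 60
f 79 60 80
f 80 60 61
f 80 61 62



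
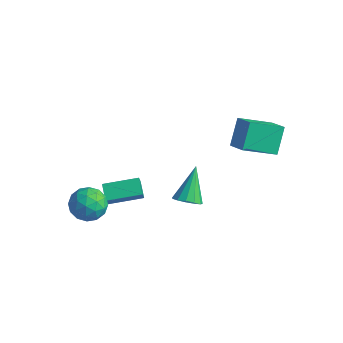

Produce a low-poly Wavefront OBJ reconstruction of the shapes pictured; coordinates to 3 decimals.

v 1.526 -1.185 -1.48
v 2.121 -1.398 -1.095
v 1.054 0.065 -0.06
v 2.244 -1.08 -1.335
v 2.138 -0.794 -1.62
v 1.839 -0.633 -1.862
v 1.44 -0.647 -1.982
v 1.068 -0.832 -1.943
v 0.842 -1.129 -1.757
v 0.832 -1.443 -1.483
v 1.043 -1.676 -1.209
v 1.407 -1.752 -1.02
v 1.809 -1.649 -0.978
v -4.141 -2.346 -4.167
v -3.223 -2.121 -4.55
v -3.437 -3.379 -3.09
v -2.519 -3.154 -3.473
v -3.038 -2.452 -2.944
v -3.473 -1.814 -3.61
v -3.187 -3.686 -4.03
v -3.622 -3.048 -4.696
v -2.634 -2.949 -4.465
v -2.541 -2.186 -3.795
v -4.119 -3.314 -3.845
v -4.026 -2.551 -3.175
v -3.744 -2.143 -4.454
v -2.916 -3.357 -3.186
v -3.221 -2.945 -2.876
v -2.682 -2.812 -3.101
v -3.89 -1.962 -3.901
v -3.351 -1.83 -4.126
v -3.242 -2.025 -3.182
v -3.309 -3.67 -3.514
v -2.77 -3.538 -3.739
v -3.978 -2.688 -4.539
v -3.439 -2.555 -4.764
v -3.418 -3.475 -4.458
v -2.858 -2.497 -4.629
v -2.444 -3.104 -3.995
v -2.837 -3.417 -4.322
v -3.092 -3.042 -4.714
v -2.803 -2.049 -4.234
v -2.39 -2.656 -3.601
v -2.695 -2.243 -3.29
v -2.95 -1.868 -3.682
v -2.457 -2.535 -4.184
v -4.27 -2.844 -4.039
v -3.857 -3.451 -3.406
v -3.71 -3.632 -3.958
v -3.965 -3.257 -4.35
v -4.216 -2.396 -3.645
v -3.802 -3.003 -3.011
v -3.568 -2.458 -2.926
v -3.823 -2.083 -3.318
v -4.203 -2.965 -3.456
v -3.74 -1.106 -4.138
v -3.49 -1.519 -3.308
v -2.5 0.197 -3.863
v -2.25 -0.215 -3.033
v -3.07 -1.645 -4.607
v -2.82 -2.057 -3.777
v -1.83 -0.341 -4.332
v -1.58 -0.754 -3.502
v 2.778 3.143 -0.141
v 1.816 1.678 0.78
v 2.454 4.108 1.054
v 1.491 2.644 1.975
v 3.729 2.836 0.365
v 2.766 1.372 1.286
v 3.404 3.802 1.56
v 2.442 2.337 2.481
f 2 1 4
f 2 4 3
f 4 1 5
f 4 5 3
f 5 1 6
f 5 6 3
f 6 1 7
f 6 7 3
f 7 1 8
f 7 8 3
f 8 1 9
f 8 9 3
f 9 1 10
f 9 10 3
f 10 1 11
f 10 11 3
f 11 1 12
f 11 12 3
f 12 1 13
f 12 13 3
f 13 1 2
f 13 2 3
f 14 51 30
f 51 25 54
f 30 54 19
f 51 54 30
f 14 30 26
f 30 19 31
f 26 31 15
f 30 31 26
f 14 26 35
f 26 15 36
f 35 36 21
f 26 36 35
f 14 35 47
f 35 21 50
f 47 50 24
f 35 50 47
f 14 47 51
f 47 24 55
f 51 55 25
f 47 55 51
f 15 31 42
f 31 19 45
f 42 45 23
f 31 45 42
f 19 54 32
f 54 25 53
f 32 53 18
f 54 53 32
f 25 55 52
f 55 24 48
f 52 48 16
f 55 48 52
f 24 50 49
f 50 21 37
f 49 37 20
f 50 37 49
f 21 36 41
f 36 15 38
f 41 38 22
f 36 38 41
f 17 43 29
f 43 23 44
f 29 44 18
f 43 44 29
f 17 29 27
f 29 18 28
f 27 28 16
f 29 28 27
f 17 27 34
f 27 16 33
f 34 33 20
f 27 33 34
f 17 34 39
f 34 20 40
f 39 40 22
f 34 40 39
f 17 39 43
f 39 22 46
f 43 46 23
f 39 46 43
f 18 44 32
f 44 23 45
f 32 45 19
f 44 45 32
f 16 28 52
f 28 18 53
f 52 53 25
f 28 53 52
f 20 33 49
f 33 16 48
f 49 48 24
f 33 48 49
f 22 40 41
f 40 20 37
f 41 37 21
f 40 37 41
f 23 46 42
f 46 22 38
f 42 38 15
f 46 38 42
f 57 59 56
f 60 57 56
f 56 59 58
f 58 60 56
f 57 63 59
f 61 57 60
f 61 63 57
f 59 63 58
f 62 60 58
f 58 63 62
f 62 61 60
f 63 61 62
f 65 67 64
f 68 65 64
f 64 67 66
f 66 68 64
f 65 71 67
f 69 65 68
f 69 71 65
f 67 71 66
f 70 68 66
f 66 71 70
f 70 69 68
f 71 69 70



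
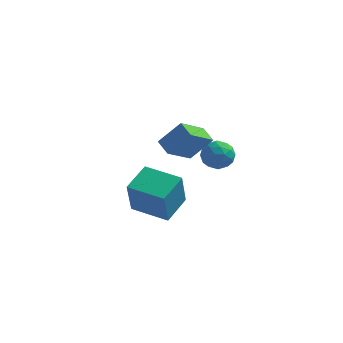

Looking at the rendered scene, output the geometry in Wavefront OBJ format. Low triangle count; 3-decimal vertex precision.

v -1.488 -3.047 2.131
v -2.106 -4.225 3.002
v -2.043 -2.528 2.439
v -2.661 -3.705 3.31
v -0.619 -2.735 3.17
v -1.237 -3.912 4.041
v -1.174 -2.215 3.478
v -1.792 -3.393 4.349
v -1.386 -0.129 0.614
v -0.608 -0.032 0.706
v -1.332 -1.208 1.294
v -0.554 -1.111 1.386
v -1.058 -0.622 1.745
v -1.091 0.045 1.325
v -0.849 -1.285 0.675
v -0.882 -0.618 0.255
v -0.277 -0.747 0.744
v -0.406 -0.337 1.405
v -1.534 -0.903 0.595
v -1.663 -0.493 1.256
v -1.002 0.014 0.601
v -0.938 -1.254 1.399
v -1.234 -0.966 1.61
v -0.777 -0.909 1.665
v -1.286 0.059 0.964
v -0.829 0.116 1.018
v -1.093 -0.23 1.629
v -1.111 -1.356 0.982
v -0.654 -1.299 1.036
v -1.163 -0.331 0.335
v -0.706 -0.274 0.39
v -0.847 -1.01 0.371
v -0.35 -0.349 0.677
v -0.318 -0.983 1.076
v -0.491 -1.085 0.659
v -0.511 -0.694 0.412
v -0.426 -0.108 1.065
v -0.394 -0.742 1.465
v -0.69 -0.454 1.676
v -0.71 -0.063 1.429
v -0.231 -0.528 1.088
v -1.546 -0.498 0.535
v -1.514 -1.132 0.935
v -1.23 -1.177 0.571
v -1.25 -0.786 0.324
v -1.622 -0.257 0.924
v -1.59 -0.891 1.323
v -1.429 -0.546 1.588
v -1.449 -0.155 1.341
v -1.709 -0.712 0.912
v -4.521 -1.497 -2.445
v -4.511 -2.122 -0.693
v -4.143 -0.1 -1.948
v -4.133 -0.725 -0.196
v -2.767 -1.915 -2.604
v -2.757 -2.54 -0.852
v -2.389 -0.518 -2.107
v -2.379 -1.143 -0.355
f 2 4 1
f 5 2 1
f 1 4 3
f 3 5 1
f 2 8 4
f 6 2 5
f 6 8 2
f 4 8 3
f 7 5 3
f 3 8 7
f 7 6 5
f 8 6 7
f 9 46 25
f 46 20 49
f 25 49 14
f 46 49 25
f 9 25 21
f 25 14 26
f 21 26 10
f 25 26 21
f 9 21 30
f 21 10 31
f 30 31 16
f 21 31 30
f 9 30 42
f 30 16 45
f 42 45 19
f 30 45 42
f 9 42 46
f 42 19 50
f 46 50 20
f 42 50 46
f 10 26 37
f 26 14 40
f 37 40 18
f 26 40 37
f 14 49 27
f 49 20 48
f 27 48 13
f 49 48 27
f 20 50 47
f 50 19 43
f 47 43 11
f 50 43 47
f 19 45 44
f 45 16 32
f 44 32 15
f 45 32 44
f 16 31 36
f 31 10 33
f 36 33 17
f 31 33 36
f 12 38 24
f 38 18 39
f 24 39 13
f 38 39 24
f 12 24 22
f 24 13 23
f 22 23 11
f 24 23 22
f 12 22 29
f 22 11 28
f 29 28 15
f 22 28 29
f 12 29 34
f 29 15 35
f 34 35 17
f 29 35 34
f 12 34 38
f 34 17 41
f 38 41 18
f 34 41 38
f 13 39 27
f 39 18 40
f 27 40 14
f 39 40 27
f 11 23 47
f 23 13 48
f 47 48 20
f 23 48 47
f 15 28 44
f 28 11 43
f 44 43 19
f 28 43 44
f 17 35 36
f 35 15 32
f 36 32 16
f 35 32 36
f 18 41 37
f 41 17 33
f 37 33 10
f 41 33 37
f 52 54 51
f 55 52 51
f 51 54 53
f 53 55 51
f 52 58 54
f 56 52 55
f 56 58 52
f 54 58 53
f 57 55 53
f 53 58 57
f 57 56 55
f 58 56 57



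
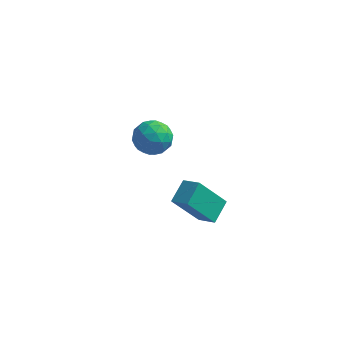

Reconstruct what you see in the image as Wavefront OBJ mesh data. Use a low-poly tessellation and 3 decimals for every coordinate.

v 2.469 -4.612 3.785
v 3.34 -5.007 4.242
v 2.693 -3.487 4.329
v 3.564 -3.882 4.786
v 3.596 -4.038 2.134
v 4.467 -4.433 2.591
v 3.82 -2.913 2.678
v 4.691 -3.308 3.135
v -0.65 2.723 1.108
v 0.171 2.64 1.793
v -1.131 1.1 1.487
v -0.31 1.017 2.172
v -1.133 1.667 2.397
v -0.835 2.671 2.163
v -0.125 1.069 1.117
v 0.173 2.073 0.883
v 0.496 1.618 1.799
v -0.127 1.987 2.59
v -0.833 1.753 0.69
v -1.456 2.122 1.481
v -0.197 2.824 1.417
v -0.763 0.916 1.863
v -1.246 1.298 1.995
v -0.764 1.249 2.398
v -0.789 2.842 1.635
v -0.306 2.793 2.037
v -1.072 2.221 2.392
v -0.654 0.947 1.243
v -0.171 0.898 1.645
v -0.196 2.491 0.882
v 0.286 2.442 1.285
v 0.112 1.519 0.888
v 0.476 2.175 1.823
v 0.193 1.22 2.046
v 0.302 1.251 1.426
v 0.477 1.841 1.288
v 0.11 2.392 2.288
v -0.173 1.437 2.511
v -0.656 1.82 2.643
v -0.482 2.41 2.506
v 0.301 1.791 2.292
v -0.787 2.303 0.769
v -1.07 1.348 0.992
v -0.478 1.33 0.774
v -0.304 1.92 0.637
v -1.153 2.52 1.234
v -1.436 1.565 1.457
v -1.437 1.899 1.992
v -1.262 2.489 1.854
v -1.261 1.949 0.988
f 2 4 1
f 5 2 1
f 1 4 3
f 3 5 1
f 2 8 4
f 6 2 5
f 6 8 2
f 4 8 3
f 7 5 3
f 3 8 7
f 7 6 5
f 8 6 7
f 9 46 25
f 46 20 49
f 25 49 14
f 46 49 25
f 9 25 21
f 25 14 26
f 21 26 10
f 25 26 21
f 9 21 30
f 21 10 31
f 30 31 16
f 21 31 30
f 9 30 42
f 30 16 45
f 42 45 19
f 30 45 42
f 9 42 46
f 42 19 50
f 46 50 20
f 42 50 46
f 10 26 37
f 26 14 40
f 37 40 18
f 26 40 37
f 14 49 27
f 49 20 48
f 27 48 13
f 49 48 27
f 20 50 47
f 50 19 43
f 47 43 11
f 50 43 47
f 19 45 44
f 45 16 32
f 44 32 15
f 45 32 44
f 16 31 36
f 31 10 33
f 36 33 17
f 31 33 36
f 12 38 24
f 38 18 39
f 24 39 13
f 38 39 24
f 12 24 22
f 24 13 23
f 22 23 11
f 24 23 22
f 12 22 29
f 22 11 28
f 29 28 15
f 22 28 29
f 12 29 34
f 29 15 35
f 34 35 17
f 29 35 34
f 12 34 38
f 34 17 41
f 38 41 18
f 34 41 38
f 13 39 27
f 39 18 40
f 27 40 14
f 39 40 27
f 11 23 47
f 23 13 48
f 47 48 20
f 23 48 47
f 15 28 44
f 28 11 43
f 44 43 19
f 28 43 44
f 17 35 36
f 35 15 32
f 36 32 16
f 35 32 36
f 18 41 37
f 41 17 33
f 37 33 10
f 41 33 37



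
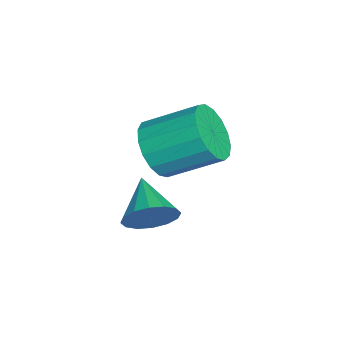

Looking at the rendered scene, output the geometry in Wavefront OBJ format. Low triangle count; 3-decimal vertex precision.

v -1.91 0.144 2.175
v -1.028 -0.203 2.628
v -0.869 1.469 3.598
v -1.75 1.816 3.145
v -0.867 0.024 2.209
v -0.708 1.696 3.18
v -0.945 0.279 1.783
v -0.785 1.951 2.754
v -1.244 0.503 1.447
v -1.084 2.175 2.417
v -1.695 0.644 1.277
v -1.535 2.317 2.248
v -2.196 0.671 1.313
v -2.036 2.344 2.284
v -2.631 0.577 1.546
v -2.471 2.25 2.517
v -2.901 0.384 1.924
v -2.741 2.056 2.894
v -2.944 0.136 2.358
v -2.784 1.808 3.329
v -2.75 -0.111 2.751
v -2.59 1.562 3.722
v -2.363 -0.299 3.012
v -2.204 1.373 3.982
v -1.873 -0.385 3.081
v -1.714 1.287 4.051
v -1.391 -0.351 2.942
v -1.232 1.321 3.913
v -0.773 0.033 -0.07
v -0.525 0.447 0.701
v -2.187 -0.313 0.57
v -0.726 0.785 0.44
v -0.939 0.92 0.043
v -1.108 0.818 -0.385
v -1.187 0.505 -0.728
v -1.155 0.066 -0.895
v -1.021 -0.382 -0.841
v -0.821 -0.719 -0.58
v -0.607 -0.855 -0.183
v -0.439 -0.753 0.245
v -0.359 -0.44 0.588
v -0.391 -0.001 0.755
f 2 1 5
f 2 5 3
f 3 5 6
f 3 6 4
f 5 1 7
f 5 7 6
f 6 7 8
f 6 8 4
f 7 1 9
f 7 9 8
f 8 9 10
f 8 10 4
f 9 1 11
f 9 11 10
f 10 11 12
f 10 12 4
f 11 1 13
f 11 13 12
f 12 13 14
f 12 14 4
f 13 1 15
f 13 15 14
f 14 15 16
f 14 16 4
f 15 1 17
f 15 17 16
f 16 17 18
f 16 18 4
f 17 1 19
f 17 19 18
f 18 19 20
f 18 20 4
f 19 1 21
f 19 21 20
f 20 21 22
f 20 22 4
f 21 1 23
f 21 23 22
f 22 23 24
f 22 24 4
f 23 1 25
f 23 25 24
f 24 25 26
f 24 26 4
f 25 1 27
f 25 27 26
f 26 27 28
f 26 28 4
f 27 1 2
f 27 2 28
f 28 2 3
f 28 3 4
f 30 29 32
f 30 32 31
f 32 29 33
f 32 33 31
f 33 29 34
f 33 34 31
f 34 29 35
f 34 35 31
f 35 29 36
f 35 36 31
f 36 29 37
f 36 37 31
f 37 29 38
f 37 38 31
f 38 29 39
f 38 39 31
f 39 29 40
f 39 40 31
f 40 29 41
f 40 41 31
f 41 29 42
f 41 42 31
f 42 29 30
f 42 30 31



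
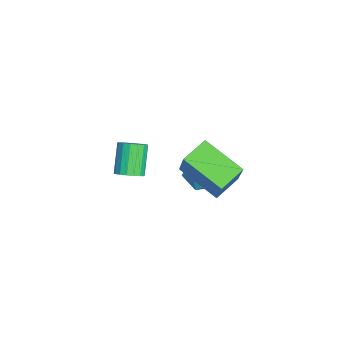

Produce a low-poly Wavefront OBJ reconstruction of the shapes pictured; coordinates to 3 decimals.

v 1.885 1.628 0.663
v 2.896 1.801 2.262
v 1.07 2.445 1.09
v 2.082 2.618 2.689
v 2.918 3.082 -0.149
v 3.93 3.255 1.45
v 2.104 3.899 0.278
v 3.115 4.072 1.877
v -1.218 -0.462 -2.767
v -0.846 -0.828 -2.398
v -1.85 -0.705 -1.263
v -2.222 -0.338 -1.633
v -0.747 -0.544 -2.342
v -1.751 -0.421 -1.207
v -0.757 -0.24 -2.383
v -1.76 -0.117 -1.248
v -0.872 0.012 -2.512
v -1.876 0.135 -1.378
v -1.066 0.157 -2.7
v -2.07 0.28 -1.565
v -1.295 0.159 -2.903
v -2.299 0.282 -1.768
v -1.507 0.02 -3.075
v -2.511 0.143 -1.94
v -1.652 -0.23 -3.177
v -2.656 -0.107 -2.042
v -1.698 -0.533 -3.184
v -2.702 -0.41 -2.05
v -1.634 -0.819 -3.097
v -2.638 -0.696 -1.962
v -1.475 -1.024 -2.933
v -2.479 -0.901 -1.799
v -1.256 -1.099 -2.732
v -2.26 -0.976 -1.598
v -1.029 -1.029 -2.539
v -2.033 -0.906 -1.404
v -2.019 2.915 -3.231
v -1.449 3.414 -2.718
v -1.291 1.686 -2.842
v -0.721 2.185 -2.329
v -1.596 2.087 -2.079
v -2.045 2.847 -2.319
v -0.695 2.253 -3.241
v -1.144 3.013 -3.481
v -0.631 3.005 -2.724
v -1.188 2.903 -2.006
v -1.552 2.197 -3.554
v -2.109 2.095 -2.836
f 2 4 1
f 5 2 1
f 1 4 3
f 3 5 1
f 2 8 4
f 6 2 5
f 6 8 2
f 4 8 3
f 7 5 3
f 3 8 7
f 7 6 5
f 8 6 7
f 10 9 13
f 10 13 11
f 11 13 14
f 11 14 12
f 13 9 15
f 13 15 14
f 14 15 16
f 14 16 12
f 15 9 17
f 15 17 16
f 16 17 18
f 16 18 12
f 17 9 19
f 17 19 18
f 18 19 20
f 18 20 12
f 19 9 21
f 19 21 20
f 20 21 22
f 20 22 12
f 21 9 23
f 21 23 22
f 22 23 24
f 22 24 12
f 23 9 25
f 23 25 24
f 24 25 26
f 24 26 12
f 25 9 27
f 25 27 26
f 26 27 28
f 26 28 12
f 27 9 29
f 27 29 28
f 28 29 30
f 28 30 12
f 29 9 31
f 29 31 30
f 30 31 32
f 30 32 12
f 31 9 33
f 31 33 32
f 32 33 34
f 32 34 12
f 33 9 35
f 33 35 34
f 34 35 36
f 34 36 12
f 35 9 10
f 35 10 36
f 36 10 11
f 36 11 12
f 37 48 42
f 37 42 38
f 37 38 44
f 37 44 47
f 37 47 48
f 38 42 46
f 42 48 41
f 48 47 39
f 47 44 43
f 44 38 45
f 40 46 41
f 40 41 39
f 40 39 43
f 40 43 45
f 40 45 46
f 41 46 42
f 39 41 48
f 43 39 47
f 45 43 44
f 46 45 38



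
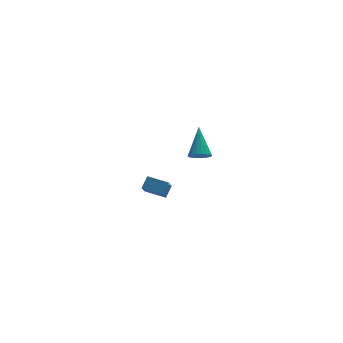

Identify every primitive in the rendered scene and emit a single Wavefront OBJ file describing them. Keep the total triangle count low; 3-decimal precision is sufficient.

v -3.726 -2.99 3.267
v -3.146 -3.055 3.13
v -3.294 -1.75 4.513
v -3.225 -2.861 2.964
v -3.403 -2.693 2.859
v -3.646 -2.583 2.834
v -3.904 -2.554 2.895
v -4.127 -2.612 3.03
v -4.271 -2.744 3.212
v -4.307 -2.925 3.405
v -4.228 -3.119 3.571
v -4.05 -3.288 3.676
v -3.807 -3.397 3.701
v -3.549 -3.426 3.64
v -3.326 -3.368 3.505
v -3.182 -3.236 3.323
v -4.574 3.149 -3.087
v -4.094 3.544 -2.522
v -4.167 3.791 -3.882
v -3.687 4.186 -3.317
v -3.673 2.334 -3.283
v -3.193 2.729 -2.718
v -3.266 2.976 -4.078
v -2.786 3.371 -3.513
f 2 1 4
f 2 4 3
f 4 1 5
f 4 5 3
f 5 1 6
f 5 6 3
f 6 1 7
f 6 7 3
f 7 1 8
f 7 8 3
f 8 1 9
f 8 9 3
f 9 1 10
f 9 10 3
f 10 1 11
f 10 11 3
f 11 1 12
f 11 12 3
f 12 1 13
f 12 13 3
f 13 1 14
f 13 14 3
f 14 1 15
f 14 15 3
f 15 1 16
f 15 16 3
f 16 1 2
f 16 2 3
f 18 20 17
f 21 18 17
f 17 20 19
f 19 21 17
f 18 24 20
f 22 18 21
f 22 24 18
f 20 24 19
f 23 21 19
f 19 24 23
f 23 22 21
f 24 22 23



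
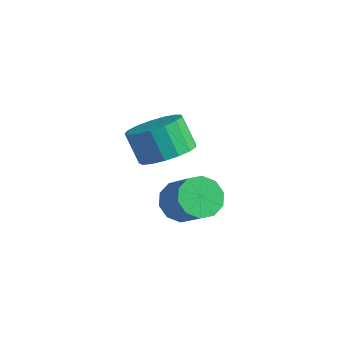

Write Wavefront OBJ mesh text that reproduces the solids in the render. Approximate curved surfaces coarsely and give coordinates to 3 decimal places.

v 1.451 -2.69 0.625
v 1.83 -3.077 0.107
v 2.828 -3.238 0.956
v 2.449 -2.85 1.475
v 1.941 -2.63 0.061
v 2.939 -2.79 0.91
v 1.865 -2.205 0.23
v 2.863 -2.366 1.08
v 1.631 -1.966 0.551
v 2.629 -2.126 1.4
v 1.328 -2.002 0.9
v 2.326 -2.163 1.749
v 1.072 -2.302 1.144
v 2.07 -2.463 1.993
v 0.961 -2.75 1.19
v 1.959 -2.91 2.039
v 1.037 -3.174 1.02
v 2.035 -3.335 1.87
v 1.271 -3.414 0.7
v 2.269 -3.574 1.549
v 1.574 -3.377 0.351
v 2.572 -3.538 1.2
v -0.609 -1.386 0.971
v 0.178 -1.197 1.448
v -0.443 -1.224 2.486
v -1.231 -1.414 2.009
v 0.008 -0.791 1.356
v -0.614 -0.818 2.394
v -0.304 -0.521 1.177
v -0.926 -0.549 2.215
v -0.686 -0.45 0.95
v -1.308 -0.477 1.988
v -1.051 -0.593 0.728
v -1.672 -0.62 1.766
v -1.314 -0.918 0.562
v -1.935 -0.945 1.599
v -1.415 -1.35 0.489
v -2.037 -1.377 1.527
v -1.332 -1.79 0.527
v -1.954 -1.818 1.565
v -1.084 -2.138 0.667
v -1.705 -2.166 1.705
v -0.726 -2.314 0.876
v -1.348 -2.342 1.914
v -0.342 -2.277 1.107
v -0.964 -2.305 2.145
v -0.019 -2.036 1.307
v -0.641 -2.064 2.345
v 0.169 -1.646 1.43
v -0.453 -1.674 2.468
f 2 1 5
f 2 5 3
f 3 5 6
f 3 6 4
f 5 1 7
f 5 7 6
f 6 7 8
f 6 8 4
f 7 1 9
f 7 9 8
f 8 9 10
f 8 10 4
f 9 1 11
f 9 11 10
f 10 11 12
f 10 12 4
f 11 1 13
f 11 13 12
f 12 13 14
f 12 14 4
f 13 1 15
f 13 15 14
f 14 15 16
f 14 16 4
f 15 1 17
f 15 17 16
f 16 17 18
f 16 18 4
f 17 1 19
f 17 19 18
f 18 19 20
f 18 20 4
f 19 1 21
f 19 21 20
f 20 21 22
f 20 22 4
f 21 1 2
f 21 2 22
f 22 2 3
f 22 3 4
f 24 23 27
f 24 27 25
f 25 27 28
f 25 28 26
f 27 23 29
f 27 29 28
f 28 29 30
f 28 30 26
f 29 23 31
f 29 31 30
f 30 31 32
f 30 32 26
f 31 23 33
f 31 33 32
f 32 33 34
f 32 34 26
f 33 23 35
f 33 35 34
f 34 35 36
f 34 36 26
f 35 23 37
f 35 37 36
f 36 37 38
f 36 38 26
f 37 23 39
f 37 39 38
f 38 39 40
f 38 40 26
f 39 23 41
f 39 41 40
f 40 41 42
f 40 42 26
f 41 23 43
f 41 43 42
f 42 43 44
f 42 44 26
f 43 23 45
f 43 45 44
f 44 45 46
f 44 46 26
f 45 23 47
f 45 47 46
f 46 47 48
f 46 48 26
f 47 23 49
f 47 49 48
f 48 49 50
f 48 50 26
f 49 23 24
f 49 24 50
f 50 24 25
f 50 25 26



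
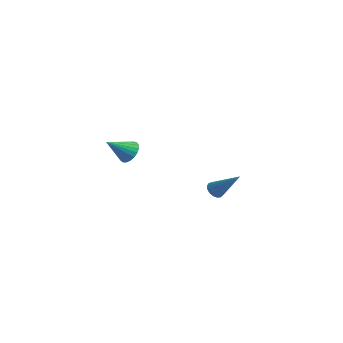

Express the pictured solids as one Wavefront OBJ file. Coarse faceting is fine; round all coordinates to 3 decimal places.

v -3.633 4.489 -2.744
v -2.946 4.12 -2.716
v -4.287 3.351 -1.696
v -2.92 4.331 -2.47
v -3.016 4.569 -2.272
v -3.22 4.793 -2.156
v -3.495 4.965 -2.141
v -3.793 5.054 -2.23
v -4.064 5.046 -2.408
v -4.261 4.941 -2.645
v -4.348 4.759 -2.898
v -4.312 4.53 -3.125
v -4.159 4.294 -3.285
v -3.914 4.091 -3.353
v -3.621 3.958 -3.314
v -3.33 3.916 -3.178
v -3.091 3.974 -2.966
v 3.164 3.495 -2.616
v 3.526 3.202 -2.908
v 4.536 3.785 -1.204
v 3.561 3.448 -2.993
v 3.505 3.706 -2.991
v 3.371 3.915 -2.904
v 3.19 4.027 -2.75
v 3.002 4.018 -2.566
v 2.851 3.889 -2.393
v 2.772 3.67 -2.271
v 2.783 3.41 -2.228
v 2.881 3.17 -2.274
v 3.043 3.004 -2.398
v 3.234 2.951 -2.572
v 3.408 3.022 -2.756
f 2 1 4
f 2 4 3
f 4 1 5
f 4 5 3
f 5 1 6
f 5 6 3
f 6 1 7
f 6 7 3
f 7 1 8
f 7 8 3
f 8 1 9
f 8 9 3
f 9 1 10
f 9 10 3
f 10 1 11
f 10 11 3
f 11 1 12
f 11 12 3
f 12 1 13
f 12 13 3
f 13 1 14
f 13 14 3
f 14 1 15
f 14 15 3
f 15 1 16
f 15 16 3
f 16 1 17
f 16 17 3
f 17 1 2
f 17 2 3
f 19 18 21
f 19 21 20
f 21 18 22
f 21 22 20
f 22 18 23
f 22 23 20
f 23 18 24
f 23 24 20
f 24 18 25
f 24 25 20
f 25 18 26
f 25 26 20
f 26 18 27
f 26 27 20
f 27 18 28
f 27 28 20
f 28 18 29
f 28 29 20
f 29 18 30
f 29 30 20
f 30 18 31
f 30 31 20
f 31 18 32
f 31 32 20
f 32 18 19
f 32 19 20



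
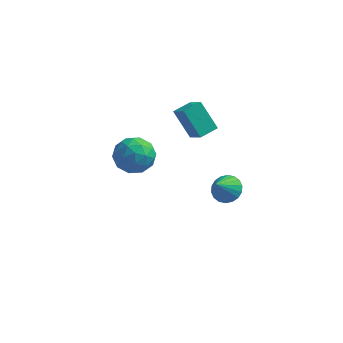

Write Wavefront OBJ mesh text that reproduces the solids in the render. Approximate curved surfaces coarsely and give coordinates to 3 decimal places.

v -1.038 1.659 1.487
v -0.315 0.997 2.212
v -0.439 2.493 1.651
v 0.284 1.831 2.377
v -0.064 1.229 0.123
v 0.659 0.567 0.849
v 0.535 2.063 0.288
v 1.258 1.401 1.013
v 3.021 -3.315 0.943
v 3.454 -3.861 0.617
v 2.719 -4.145 1.937
v 3.677 -3.699 0.821
v 3.769 -3.46 1.048
v 3.714 -3.193 1.255
v 3.521 -2.949 1.4
v 3.229 -2.778 1.455
v 2.896 -2.713 1.408
v 2.588 -2.768 1.269
v 2.365 -2.93 1.066
v 2.272 -3.169 0.838
v 2.327 -3.436 0.631
v 2.52 -3.68 0.486
v 2.812 -3.851 0.431
v 3.145 -3.916 0.478
v -4.174 2.001 -2.745
v -3.508 2.815 -2.288
v -2.712 0.865 -2.852
v -2.046 1.679 -2.395
v -2.847 1.166 -1.755
v -3.751 1.868 -1.689
v -2.469 1.812 -3.451
v -3.373 2.514 -3.385
v -2.455 2.698 -2.724
v -2.688 2.298 -1.675
v -3.532 1.382 -3.465
v -3.765 0.982 -2.416
v -3.969 2.508 -2.507
v -2.251 1.172 -2.633
v -2.721 0.871 -2.257
v -2.33 1.349 -1.988
v -4.112 1.951 -2.155
v -3.721 2.429 -1.886
v -3.332 1.46 -1.573
v -2.499 1.251 -3.254
v -2.108 1.729 -2.985
v -3.89 2.331 -3.152
v -3.499 2.809 -2.883
v -2.888 2.22 -3.567
v -2.959 2.917 -2.494
v -2.1 2.249 -2.557
v -2.348 2.328 -3.178
v -2.879 2.74 -3.14
v -3.096 2.682 -1.878
v -2.237 2.014 -1.941
v -2.708 1.713 -1.565
v -3.239 2.126 -1.526
v -2.477 2.613 -2.135
v -3.983 1.666 -3.199
v -3.124 0.998 -3.262
v -2.981 1.554 -3.614
v -3.512 1.967 -3.575
v -4.12 1.431 -2.583
v -3.261 0.763 -2.646
v -3.341 0.94 -2
v -3.872 1.352 -1.962
v -3.743 1.067 -3.005
f 2 4 1
f 5 2 1
f 1 4 3
f 3 5 1
f 2 8 4
f 6 2 5
f 6 8 2
f 4 8 3
f 7 5 3
f 3 8 7
f 7 6 5
f 8 6 7
f 10 9 12
f 10 12 11
f 12 9 13
f 12 13 11
f 13 9 14
f 13 14 11
f 14 9 15
f 14 15 11
f 15 9 16
f 15 16 11
f 16 9 17
f 16 17 11
f 17 9 18
f 17 18 11
f 18 9 19
f 18 19 11
f 19 9 20
f 19 20 11
f 20 9 21
f 20 21 11
f 21 9 22
f 21 22 11
f 22 9 23
f 22 23 11
f 23 9 24
f 23 24 11
f 24 9 10
f 24 10 11
f 25 62 41
f 62 36 65
f 41 65 30
f 62 65 41
f 25 41 37
f 41 30 42
f 37 42 26
f 41 42 37
f 25 37 46
f 37 26 47
f 46 47 32
f 37 47 46
f 25 46 58
f 46 32 61
f 58 61 35
f 46 61 58
f 25 58 62
f 58 35 66
f 62 66 36
f 58 66 62
f 26 42 53
f 42 30 56
f 53 56 34
f 42 56 53
f 30 65 43
f 65 36 64
f 43 64 29
f 65 64 43
f 36 66 63
f 66 35 59
f 63 59 27
f 66 59 63
f 35 61 60
f 61 32 48
f 60 48 31
f 61 48 60
f 32 47 52
f 47 26 49
f 52 49 33
f 47 49 52
f 28 54 40
f 54 34 55
f 40 55 29
f 54 55 40
f 28 40 38
f 40 29 39
f 38 39 27
f 40 39 38
f 28 38 45
f 38 27 44
f 45 44 31
f 38 44 45
f 28 45 50
f 45 31 51
f 50 51 33
f 45 51 50
f 28 50 54
f 50 33 57
f 54 57 34
f 50 57 54
f 29 55 43
f 55 34 56
f 43 56 30
f 55 56 43
f 27 39 63
f 39 29 64
f 63 64 36
f 39 64 63
f 31 44 60
f 44 27 59
f 60 59 35
f 44 59 60
f 33 51 52
f 51 31 48
f 52 48 32
f 51 48 52
f 34 57 53
f 57 33 49
f 53 49 26
f 57 49 53



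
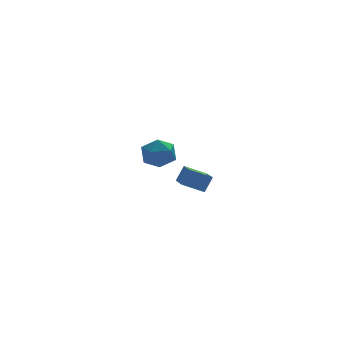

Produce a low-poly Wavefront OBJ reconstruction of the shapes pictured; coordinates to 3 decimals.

v 1.046 4.273 -0.954
v 1.455 4.632 -1.792
v 2.185 3.128 -0.888
v 2.594 3.487 -1.726
v 2.64 4.017 -0.88
v 1.936 4.725 -0.921
v 1.704 3.035 -1.759
v 1 3.743 -1.8
v 1.862 3.867 -2.289
v 2.44 4.474 -1.746
v 1.2 3.286 -0.934
v 1.778 3.893 -0.391
v 1.985 -1.488 -1.472
v 1.638 -3.274 -0.925
v 0.99 -1.146 -0.984
v 0.643 -2.932 -0.437
v 2.437 -1.328 -0.663
v 2.09 -3.114 -0.116
v 1.442 -0.986 -0.175
v 1.095 -2.772 0.372
f 1 12 6
f 1 6 2
f 1 2 8
f 1 8 11
f 1 11 12
f 2 6 10
f 6 12 5
f 12 11 3
f 11 8 7
f 8 2 9
f 4 10 5
f 4 5 3
f 4 3 7
f 4 7 9
f 4 9 10
f 5 10 6
f 3 5 12
f 7 3 11
f 9 7 8
f 10 9 2
f 14 16 13
f 17 14 13
f 13 16 15
f 15 17 13
f 14 20 16
f 18 14 17
f 18 20 14
f 16 20 15
f 19 17 15
f 15 20 19
f 19 18 17
f 20 18 19



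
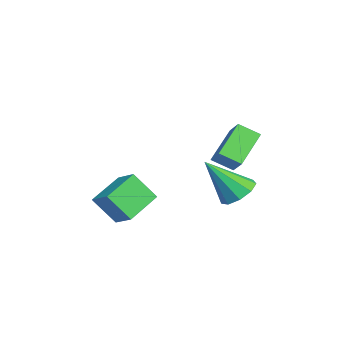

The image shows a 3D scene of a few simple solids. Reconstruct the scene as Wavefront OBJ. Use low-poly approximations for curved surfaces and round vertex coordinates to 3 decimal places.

v 3.415 -2.91 -2.997
v 3.288 -3.796 -1.843
v 2.257 -1.908 -2.355
v 2.13 -2.794 -1.202
v 4.19 -2.346 -2.478
v 4.063 -3.232 -1.325
v 3.032 -1.344 -1.837
v 2.905 -2.23 -0.683
v 2.126 1.444 1.235
v 2.838 1.702 1.856
v 2.255 2.289 0.735
v 2.967 2.547 1.357
v 3.313 0.653 0.203
v 4.025 0.911 0.825
v 3.442 1.498 -0.296
v 4.154 1.756 0.325
v 0.094 1.945 -2.99
v 0.776 2.391 -2.633
v 0.086 0.595 -1.29
v 0.249 2.631 -2.445
v -0.35 2.55 -2.512
v -0.742 2.185 -2.802
v -0.743 1.709 -3.181
v -0.352 1.342 -3.47
v 0.248 1.258 -3.534
v 0.775 1.494 -3.344
v 0.984 1.942 -2.988
f 2 4 1
f 5 2 1
f 1 4 3
f 3 5 1
f 2 8 4
f 6 2 5
f 6 8 2
f 4 8 3
f 7 5 3
f 3 8 7
f 7 6 5
f 8 6 7
f 10 12 9
f 13 10 9
f 9 12 11
f 11 13 9
f 10 16 12
f 14 10 13
f 14 16 10
f 12 16 11
f 15 13 11
f 11 16 15
f 15 14 13
f 16 14 15
f 18 17 20
f 18 20 19
f 20 17 21
f 20 21 19
f 21 17 22
f 21 22 19
f 22 17 23
f 22 23 19
f 23 17 24
f 23 24 19
f 24 17 25
f 24 25 19
f 25 17 26
f 25 26 19
f 26 17 27
f 26 27 19
f 27 17 18
f 27 18 19



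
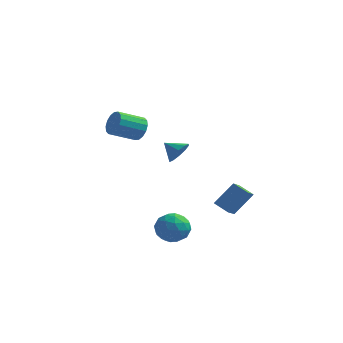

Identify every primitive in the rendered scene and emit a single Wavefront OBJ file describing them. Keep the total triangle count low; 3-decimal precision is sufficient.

v 1.332 3.584 -5.22
v 1.385 2.351 -4.498
v 0.368 3.82 -4.746
v 0.421 2.587 -4.024
v 2.219 4.433 -3.836
v 2.272 3.2 -3.114
v 1.255 4.669 -3.362
v 1.308 3.436 -2.64
v -0.546 -1.865 -4.426
v 0.034 -1.522 -3.565
v -0.374 -3.538 -3.875
v 0.206 -3.195 -3.014
v -0.862 -2.969 -3.079
v -0.968 -1.935 -3.42
v 0.628 -3.125 -4.02
v 0.522 -2.091 -4.361
v 0.759 -2.3 -3.314
v -0.162 -2.204 -2.733
v -0.178 -2.856 -4.707
v -1.099 -2.76 -4.126
v -0.271 -1.547 -4.044
v -0.069 -3.513 -3.396
v -0.696 -3.38 -3.435
v -0.356 -3.178 -2.928
v -0.86 -1.79 -3.959
v -0.52 -1.588 -3.452
v -1.046 -2.438 -3.167
v 0.18 -3.472 -3.988
v 0.52 -3.27 -3.481
v 0.016 -1.882 -4.512
v 0.356 -1.68 -4.005
v 0.706 -2.622 -4.273
v 0.496 -1.803 -3.39
v 0.597 -2.786 -3.066
v 0.846 -2.745 -3.658
v 0.783 -2.137 -3.858
v -0.045 -1.746 -3.048
v 0.056 -2.729 -2.724
v -0.572 -2.596 -2.763
v -0.634 -1.988 -2.963
v 0.381 -2.203 -2.901
v -0.396 -2.331 -4.716
v -0.295 -3.314 -4.392
v 0.294 -3.072 -4.477
v 0.232 -2.464 -4.677
v -0.937 -2.274 -4.374
v -0.836 -3.257 -4.05
v -1.123 -2.923 -3.582
v -1.186 -2.315 -3.782
v -0.721 -2.857 -4.539
v -2.817 -0.761 2.84
v -2.385 -0.748 3.56
v -3.55 -1.805 4.28
v -3.983 -1.819 3.56
v -2.666 -0.417 3.591
v -3.831 -1.474 4.311
v -2.987 -0.179 3.421
v -4.153 -1.236 4.141
v -3.263 -0.097 3.095
v -4.428 -1.154 3.815
v -3.42 -0.193 2.701
v -4.585 -1.25 3.42
v -3.415 -0.441 2.344
v -4.58 -1.498 3.064
v -3.25 -0.775 2.12
v -4.415 -1.832 2.84
v -2.969 -1.106 2.089
v -4.134 -2.163 2.809
v -2.647 -1.344 2.259
v -3.813 -2.401 2.979
v -2.372 -1.426 2.585
v -3.537 -2.483 3.305
v -2.215 -1.33 2.98
v -3.38 -2.387 3.699
v -2.22 -1.082 3.336
v -3.385 -2.139 4.056
v -0.082 -1.776 1.809
v 0.362 -1.471 2.454
v -1.018 -1.644 2.391
v 0.228 -1.073 2.148
v -0.023 -0.944 1.713
v -0.298 -1.133 1.315
v -0.489 -1.567 1.105
v -0.525 -2.082 1.165
v -0.392 -2.48 1.47
v -0.14 -2.609 1.906
v 0.134 -2.42 2.304
v 0.326 -1.986 2.514
f 2 4 1
f 5 2 1
f 1 4 3
f 3 5 1
f 2 8 4
f 6 2 5
f 6 8 2
f 4 8 3
f 7 5 3
f 3 8 7
f 7 6 5
f 8 6 7
f 9 46 25
f 46 20 49
f 25 49 14
f 46 49 25
f 9 25 21
f 25 14 26
f 21 26 10
f 25 26 21
f 9 21 30
f 21 10 31
f 30 31 16
f 21 31 30
f 9 30 42
f 30 16 45
f 42 45 19
f 30 45 42
f 9 42 46
f 42 19 50
f 46 50 20
f 42 50 46
f 10 26 37
f 26 14 40
f 37 40 18
f 26 40 37
f 14 49 27
f 49 20 48
f 27 48 13
f 49 48 27
f 20 50 47
f 50 19 43
f 47 43 11
f 50 43 47
f 19 45 44
f 45 16 32
f 44 32 15
f 45 32 44
f 16 31 36
f 31 10 33
f 36 33 17
f 31 33 36
f 12 38 24
f 38 18 39
f 24 39 13
f 38 39 24
f 12 24 22
f 24 13 23
f 22 23 11
f 24 23 22
f 12 22 29
f 22 11 28
f 29 28 15
f 22 28 29
f 12 29 34
f 29 15 35
f 34 35 17
f 29 35 34
f 12 34 38
f 34 17 41
f 38 41 18
f 34 41 38
f 13 39 27
f 39 18 40
f 27 40 14
f 39 40 27
f 11 23 47
f 23 13 48
f 47 48 20
f 23 48 47
f 15 28 44
f 28 11 43
f 44 43 19
f 28 43 44
f 17 35 36
f 35 15 32
f 36 32 16
f 35 32 36
f 18 41 37
f 41 17 33
f 37 33 10
f 41 33 37
f 52 51 55
f 52 55 53
f 53 55 56
f 53 56 54
f 55 51 57
f 55 57 56
f 56 57 58
f 56 58 54
f 57 51 59
f 57 59 58
f 58 59 60
f 58 60 54
f 59 51 61
f 59 61 60
f 60 61 62
f 60 62 54
f 61 51 63
f 61 63 62
f 62 63 64
f 62 64 54
f 63 51 65
f 63 65 64
f 64 65 66
f 64 66 54
f 65 51 67
f 65 67 66
f 66 67 68
f 66 68 54
f 67 51 69
f 67 69 68
f 68 69 70
f 68 70 54
f 69 51 71
f 69 71 70
f 70 71 72
f 70 72 54
f 71 51 73
f 71 73 72
f 72 73 74
f 72 74 54
f 73 51 75
f 73 75 74
f 74 75 76
f 74 76 54
f 75 51 52
f 75 52 76
f 76 52 53
f 76 53 54
f 78 77 80
f 78 80 79
f 80 77 81
f 80 81 79
f 81 77 82
f 81 82 79
f 82 77 83
f 82 83 79
f 83 77 84
f 83 84 79
f 84 77 85
f 84 85 79
f 85 77 86
f 85 86 79
f 86 77 87
f 86 87 79
f 87 77 88
f 87 88 79
f 88 77 78
f 88 78 79

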